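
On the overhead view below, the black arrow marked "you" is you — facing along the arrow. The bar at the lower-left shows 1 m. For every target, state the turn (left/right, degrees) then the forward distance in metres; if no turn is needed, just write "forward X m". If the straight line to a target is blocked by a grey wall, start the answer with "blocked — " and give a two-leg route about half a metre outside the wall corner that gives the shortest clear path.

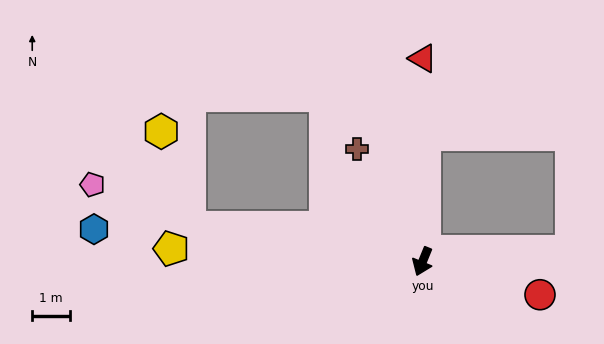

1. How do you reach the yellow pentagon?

turn right 71°, forward 6.7 m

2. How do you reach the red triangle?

turn right 158°, forward 5.4 m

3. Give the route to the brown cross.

turn right 127°, forward 3.5 m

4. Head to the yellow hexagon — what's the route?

blocked — turn right 76°, forward 6.3 m, then turn right 65°, forward 2.7 m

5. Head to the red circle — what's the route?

turn left 96°, forward 3.3 m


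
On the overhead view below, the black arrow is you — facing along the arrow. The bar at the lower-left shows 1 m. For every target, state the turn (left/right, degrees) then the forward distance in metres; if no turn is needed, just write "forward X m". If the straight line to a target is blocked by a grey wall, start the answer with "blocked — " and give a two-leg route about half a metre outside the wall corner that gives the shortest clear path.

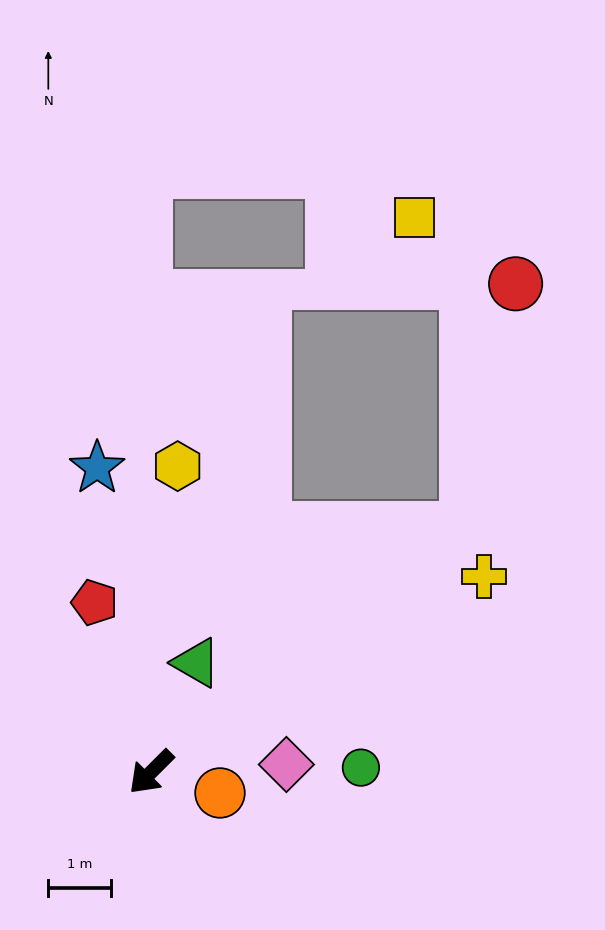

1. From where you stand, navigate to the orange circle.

turn left 118°, forward 1.1 m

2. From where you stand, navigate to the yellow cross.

turn left 166°, forward 6.1 m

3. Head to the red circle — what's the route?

blocked — turn left 173°, forward 6.3 m, then turn left 41°, forward 4.0 m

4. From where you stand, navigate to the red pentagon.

turn right 116°, forward 2.8 m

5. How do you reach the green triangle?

turn right 157°, forward 1.9 m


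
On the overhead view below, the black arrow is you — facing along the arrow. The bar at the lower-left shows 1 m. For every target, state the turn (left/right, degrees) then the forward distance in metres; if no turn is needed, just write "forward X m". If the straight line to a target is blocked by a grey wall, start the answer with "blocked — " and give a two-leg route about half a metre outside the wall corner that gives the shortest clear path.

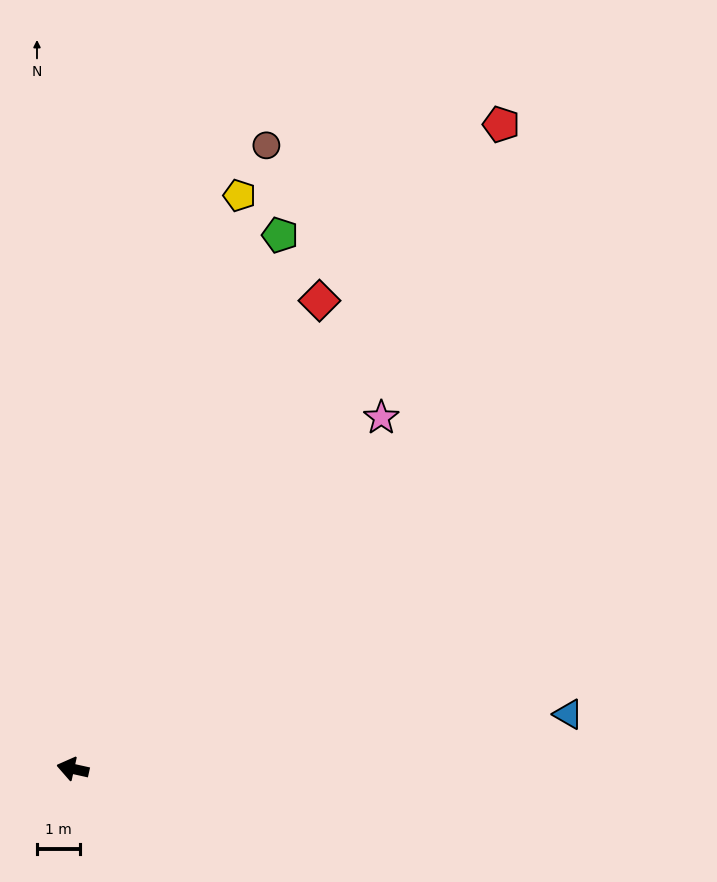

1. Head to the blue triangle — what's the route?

turn right 161°, forward 11.6 m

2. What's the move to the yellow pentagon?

turn right 94°, forward 13.9 m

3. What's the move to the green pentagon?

turn right 99°, forward 13.3 m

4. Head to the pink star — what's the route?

turn right 119°, forward 10.8 m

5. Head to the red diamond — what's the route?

turn right 105°, forward 12.3 m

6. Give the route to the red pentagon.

turn right 111°, forward 18.0 m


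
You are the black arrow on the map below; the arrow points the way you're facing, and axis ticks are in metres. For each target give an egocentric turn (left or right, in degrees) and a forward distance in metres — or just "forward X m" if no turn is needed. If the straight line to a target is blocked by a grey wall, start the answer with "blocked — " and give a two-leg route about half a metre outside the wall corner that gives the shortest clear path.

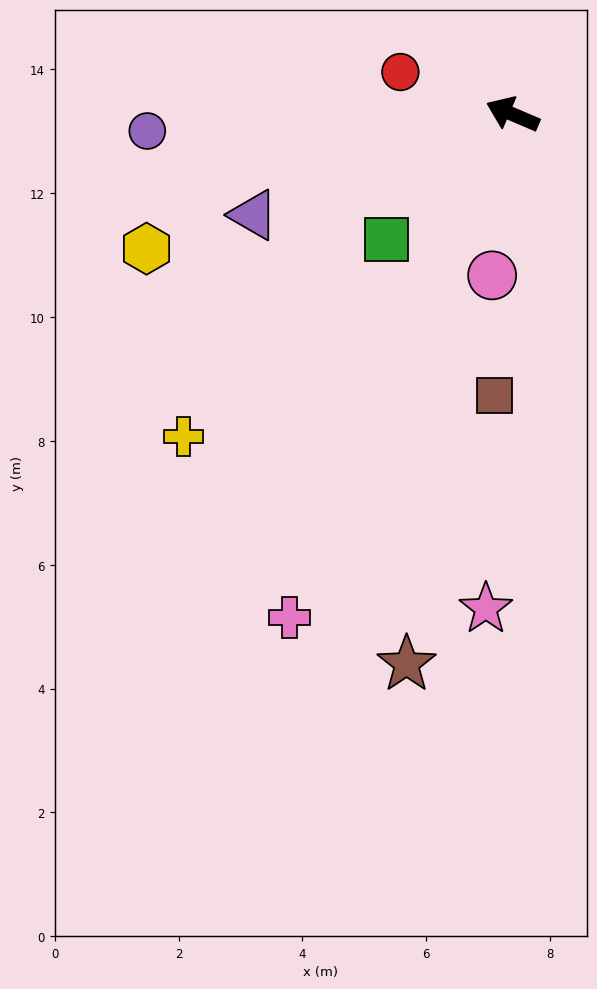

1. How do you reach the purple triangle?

turn left 44°, forward 4.5 m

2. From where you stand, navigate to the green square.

turn left 68°, forward 2.9 m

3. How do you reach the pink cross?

turn left 89°, forward 8.9 m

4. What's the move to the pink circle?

turn left 106°, forward 2.6 m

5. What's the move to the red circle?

turn left 2°, forward 1.9 m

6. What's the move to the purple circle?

turn left 26°, forward 5.9 m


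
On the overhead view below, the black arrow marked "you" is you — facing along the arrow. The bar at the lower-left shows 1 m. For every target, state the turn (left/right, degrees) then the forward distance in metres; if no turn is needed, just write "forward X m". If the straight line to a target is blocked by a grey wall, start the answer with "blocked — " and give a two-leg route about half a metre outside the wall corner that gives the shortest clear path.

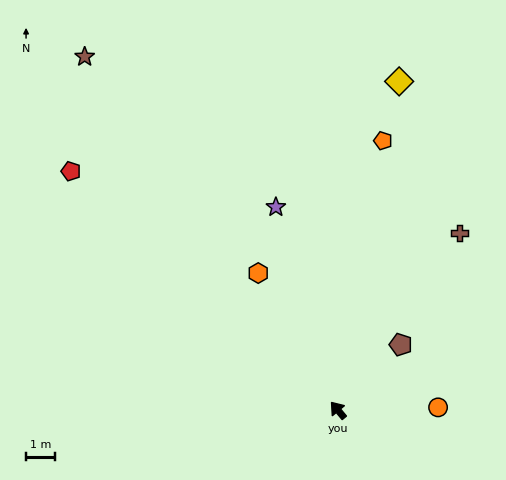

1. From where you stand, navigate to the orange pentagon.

turn right 49°, forward 9.5 m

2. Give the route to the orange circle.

turn right 128°, forward 3.5 m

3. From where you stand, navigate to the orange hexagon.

turn right 10°, forward 5.5 m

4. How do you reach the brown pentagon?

turn right 84°, forward 3.2 m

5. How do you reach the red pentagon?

turn left 8°, forward 12.5 m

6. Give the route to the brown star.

turn right 4°, forward 15.2 m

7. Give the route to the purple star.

turn right 23°, forward 7.4 m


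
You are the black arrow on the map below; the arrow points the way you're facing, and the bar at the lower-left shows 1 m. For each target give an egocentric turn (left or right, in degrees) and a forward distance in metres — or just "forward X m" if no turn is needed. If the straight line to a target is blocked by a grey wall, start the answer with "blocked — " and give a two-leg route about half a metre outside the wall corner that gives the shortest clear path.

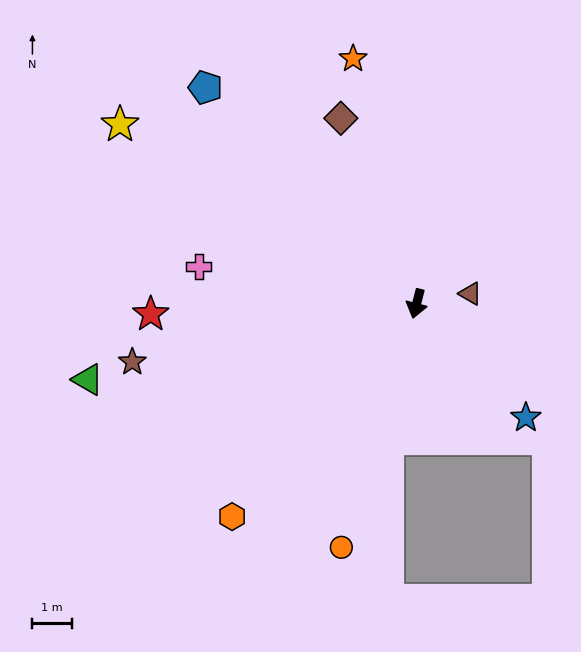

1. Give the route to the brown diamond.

turn right 143°, forward 5.1 m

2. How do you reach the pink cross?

turn right 85°, forward 5.7 m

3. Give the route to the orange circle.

turn right 3°, forward 6.5 m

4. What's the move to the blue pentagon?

turn right 121°, forward 7.7 m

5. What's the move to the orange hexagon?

turn right 27°, forward 7.2 m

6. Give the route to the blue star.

turn left 58°, forward 4.0 m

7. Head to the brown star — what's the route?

turn right 64°, forward 7.4 m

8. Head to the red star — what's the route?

turn right 73°, forward 6.8 m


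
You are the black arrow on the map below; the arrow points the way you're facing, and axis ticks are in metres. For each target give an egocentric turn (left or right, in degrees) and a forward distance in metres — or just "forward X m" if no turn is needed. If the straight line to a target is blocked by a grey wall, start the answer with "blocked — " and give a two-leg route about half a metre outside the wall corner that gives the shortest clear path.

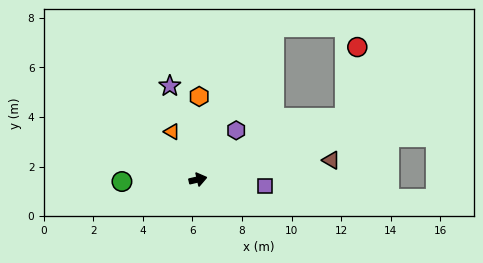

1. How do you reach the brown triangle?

turn right 5°, forward 5.4 m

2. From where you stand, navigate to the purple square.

turn right 18°, forward 2.7 m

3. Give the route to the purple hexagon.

turn left 39°, forward 2.5 m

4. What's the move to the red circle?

blocked — turn left 10°, forward 6.4 m, then turn left 57°, forward 2.9 m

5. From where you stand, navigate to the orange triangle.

turn left 106°, forward 2.2 m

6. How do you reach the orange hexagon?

turn left 76°, forward 3.3 m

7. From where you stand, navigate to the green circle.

turn left 169°, forward 3.1 m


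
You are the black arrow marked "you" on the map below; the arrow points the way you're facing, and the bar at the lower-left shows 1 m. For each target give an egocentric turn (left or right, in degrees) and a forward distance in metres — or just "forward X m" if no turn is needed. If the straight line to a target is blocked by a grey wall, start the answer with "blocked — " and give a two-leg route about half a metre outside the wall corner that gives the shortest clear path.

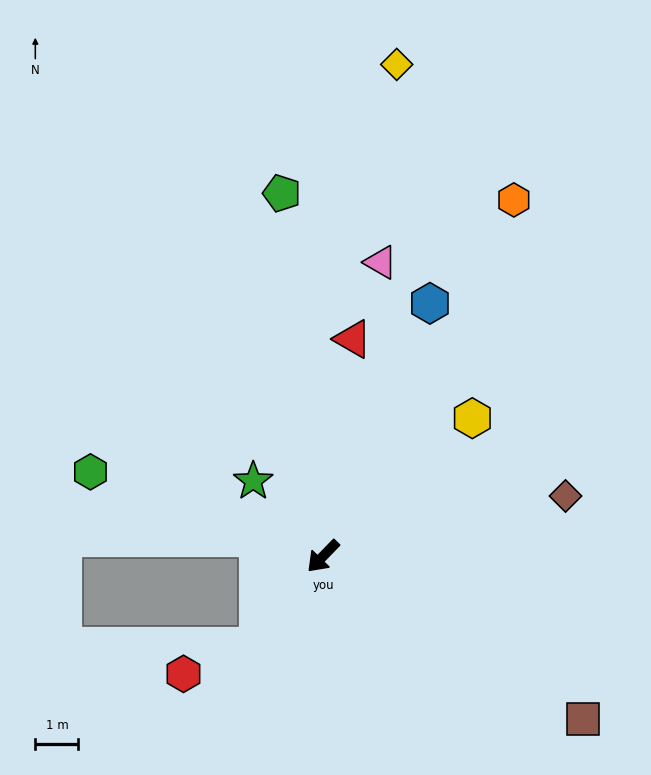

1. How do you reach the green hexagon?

turn right 66°, forward 5.7 m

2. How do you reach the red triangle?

turn right 144°, forward 5.1 m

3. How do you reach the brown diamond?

turn left 148°, forward 5.8 m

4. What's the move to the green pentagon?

turn right 129°, forward 8.5 m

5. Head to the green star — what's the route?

turn right 93°, forward 2.4 m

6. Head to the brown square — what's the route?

turn left 102°, forward 7.1 m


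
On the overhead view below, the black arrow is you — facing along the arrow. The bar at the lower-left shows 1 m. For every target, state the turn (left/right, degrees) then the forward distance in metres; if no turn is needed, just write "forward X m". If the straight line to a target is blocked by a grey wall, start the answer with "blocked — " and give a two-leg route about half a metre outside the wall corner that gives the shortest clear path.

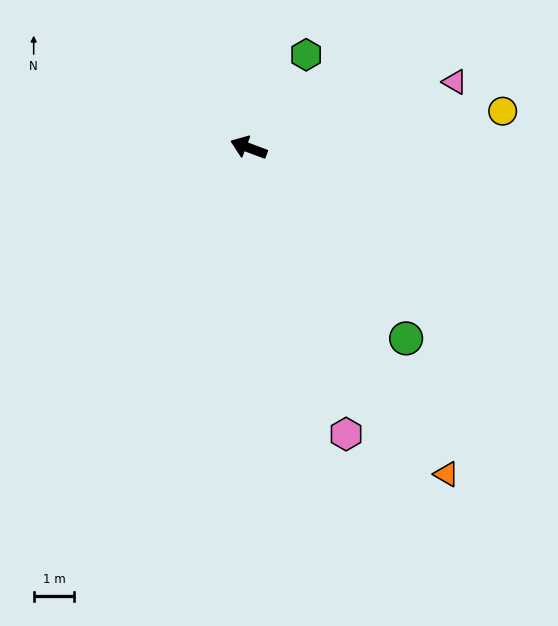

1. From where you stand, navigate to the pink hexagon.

turn left 129°, forward 7.5 m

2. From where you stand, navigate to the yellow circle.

turn right 151°, forward 6.3 m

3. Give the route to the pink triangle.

turn right 142°, forward 5.3 m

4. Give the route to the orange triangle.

turn left 142°, forward 9.4 m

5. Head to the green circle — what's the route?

turn left 150°, forward 6.1 m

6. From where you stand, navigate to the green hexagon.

turn right 101°, forward 2.7 m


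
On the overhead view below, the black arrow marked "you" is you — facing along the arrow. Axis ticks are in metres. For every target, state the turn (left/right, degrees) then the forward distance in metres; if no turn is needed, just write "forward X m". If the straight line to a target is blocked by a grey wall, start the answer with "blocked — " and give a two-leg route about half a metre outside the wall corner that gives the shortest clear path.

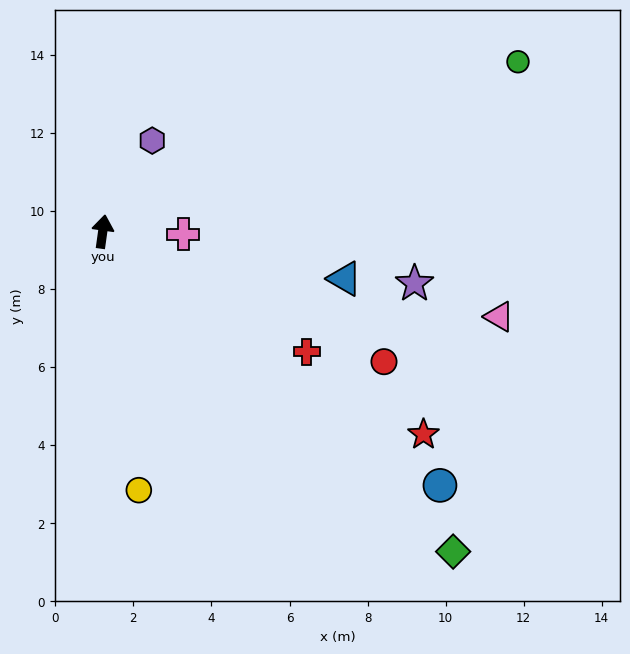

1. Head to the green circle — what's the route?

turn right 60°, forward 11.5 m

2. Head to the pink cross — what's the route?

turn right 84°, forward 2.1 m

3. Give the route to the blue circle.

turn right 119°, forward 10.8 m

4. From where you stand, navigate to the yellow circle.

turn right 164°, forward 6.7 m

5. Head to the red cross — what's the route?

turn right 113°, forward 6.1 m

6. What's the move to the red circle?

turn right 107°, forward 7.9 m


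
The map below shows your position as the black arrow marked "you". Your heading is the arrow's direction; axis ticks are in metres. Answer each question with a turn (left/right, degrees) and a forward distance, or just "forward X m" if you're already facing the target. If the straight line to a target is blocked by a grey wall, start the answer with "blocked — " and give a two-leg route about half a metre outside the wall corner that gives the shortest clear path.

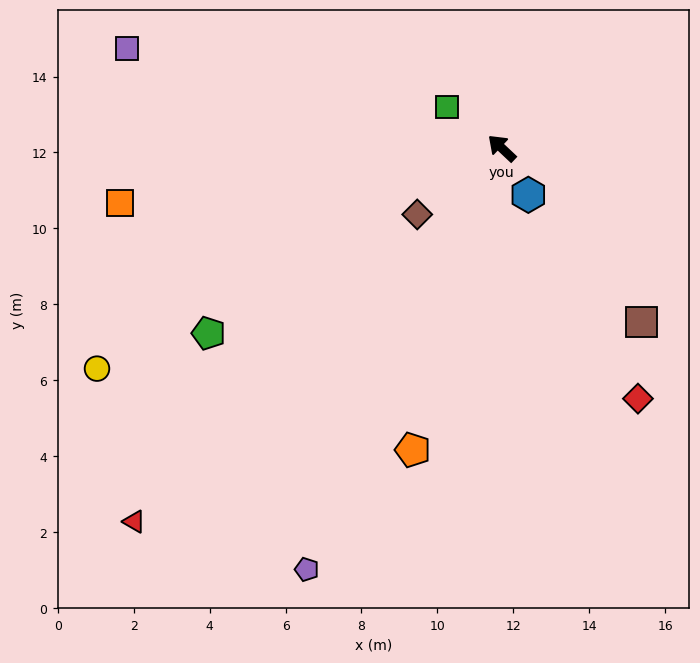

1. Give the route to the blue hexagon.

turn left 163°, forward 1.4 m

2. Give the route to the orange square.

turn left 51°, forward 10.2 m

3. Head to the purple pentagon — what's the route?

turn left 108°, forward 12.2 m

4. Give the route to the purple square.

turn left 28°, forward 10.2 m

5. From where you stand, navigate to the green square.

turn left 7°, forward 1.8 m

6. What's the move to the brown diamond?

turn left 81°, forward 2.8 m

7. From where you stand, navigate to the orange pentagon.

turn left 117°, forward 8.3 m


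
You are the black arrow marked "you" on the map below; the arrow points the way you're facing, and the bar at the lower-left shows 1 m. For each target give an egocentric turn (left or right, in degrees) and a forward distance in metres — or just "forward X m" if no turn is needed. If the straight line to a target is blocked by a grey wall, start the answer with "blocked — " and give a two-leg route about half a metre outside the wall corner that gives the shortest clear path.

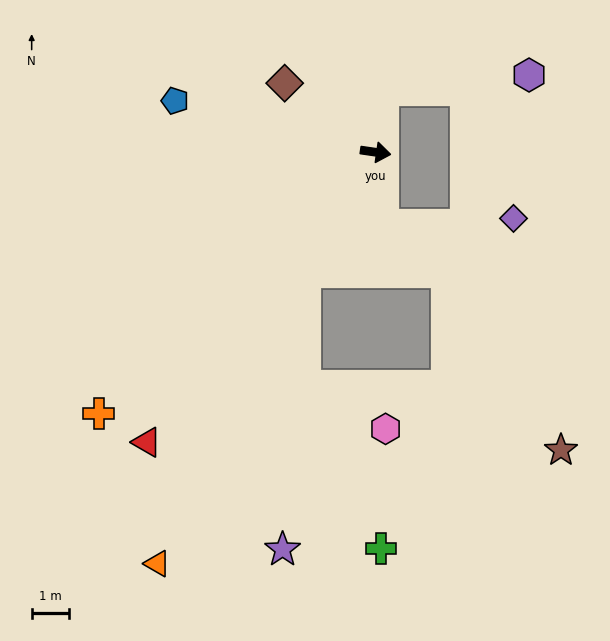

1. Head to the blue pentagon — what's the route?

turn left 174°, forward 5.6 m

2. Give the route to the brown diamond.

turn left 151°, forward 3.1 m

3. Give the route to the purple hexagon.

blocked — turn left 91°, forward 1.7 m, then turn right 77°, forward 3.9 m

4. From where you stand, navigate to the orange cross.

turn right 128°, forward 10.2 m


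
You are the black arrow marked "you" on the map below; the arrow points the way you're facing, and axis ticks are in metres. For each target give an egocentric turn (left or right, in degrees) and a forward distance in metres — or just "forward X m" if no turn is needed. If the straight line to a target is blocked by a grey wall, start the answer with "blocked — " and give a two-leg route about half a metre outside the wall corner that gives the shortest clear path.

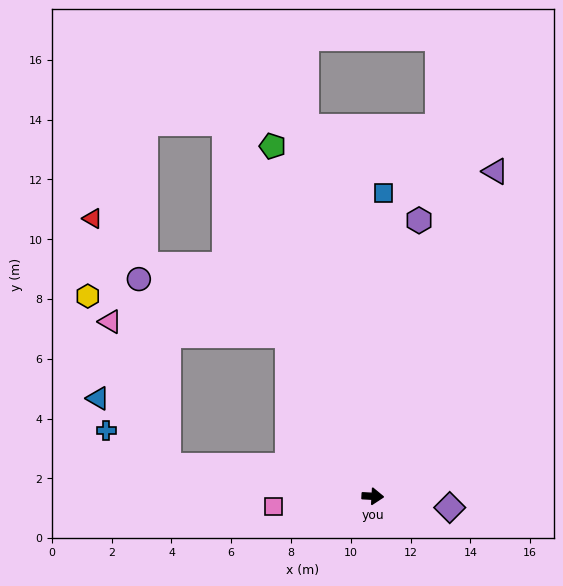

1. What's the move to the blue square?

turn left 91°, forward 10.2 m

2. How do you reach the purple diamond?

turn right 5°, forward 2.6 m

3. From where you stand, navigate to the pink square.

turn right 171°, forward 3.3 m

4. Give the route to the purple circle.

blocked — turn left 121°, forward 6.1 m, then turn left 41°, forward 5.3 m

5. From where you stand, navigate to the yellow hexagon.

blocked — turn left 121°, forward 6.1 m, then turn left 51°, forward 6.8 m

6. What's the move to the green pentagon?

turn left 109°, forward 12.2 m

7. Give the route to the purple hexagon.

turn left 84°, forward 9.4 m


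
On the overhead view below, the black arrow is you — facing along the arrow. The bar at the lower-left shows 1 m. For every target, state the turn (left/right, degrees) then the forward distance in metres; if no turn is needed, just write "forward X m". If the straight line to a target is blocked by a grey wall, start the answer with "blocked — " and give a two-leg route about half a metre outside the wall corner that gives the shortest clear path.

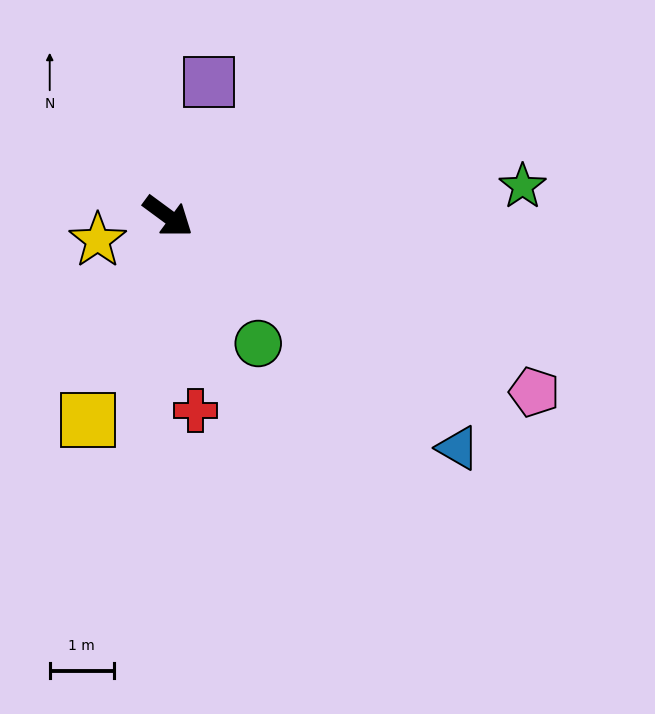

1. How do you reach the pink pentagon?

turn left 11°, forward 6.3 m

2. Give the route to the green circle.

turn right 18°, forward 2.4 m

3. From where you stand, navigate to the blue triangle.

turn right 2°, forward 5.8 m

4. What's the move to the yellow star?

turn right 125°, forward 1.2 m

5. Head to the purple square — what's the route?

turn left 109°, forward 2.2 m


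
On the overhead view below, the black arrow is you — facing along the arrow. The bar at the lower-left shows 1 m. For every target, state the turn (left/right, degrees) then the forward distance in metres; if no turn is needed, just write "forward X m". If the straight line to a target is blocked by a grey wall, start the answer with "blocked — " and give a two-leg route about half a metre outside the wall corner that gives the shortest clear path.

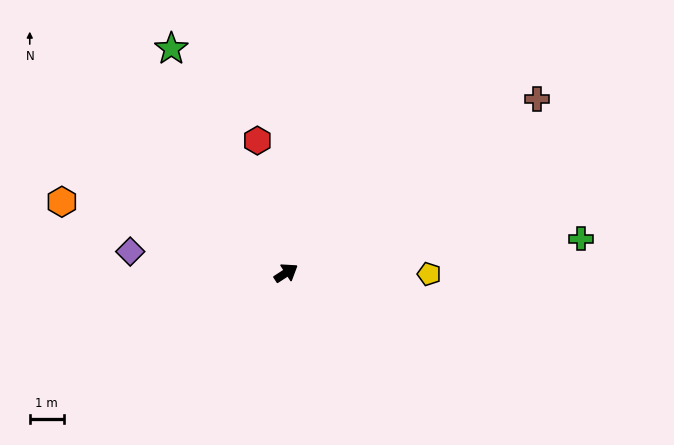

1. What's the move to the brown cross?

forward 9.0 m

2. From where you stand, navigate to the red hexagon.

turn left 69°, forward 4.0 m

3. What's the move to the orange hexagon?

turn left 129°, forward 6.9 m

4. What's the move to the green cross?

turn right 26°, forward 8.8 m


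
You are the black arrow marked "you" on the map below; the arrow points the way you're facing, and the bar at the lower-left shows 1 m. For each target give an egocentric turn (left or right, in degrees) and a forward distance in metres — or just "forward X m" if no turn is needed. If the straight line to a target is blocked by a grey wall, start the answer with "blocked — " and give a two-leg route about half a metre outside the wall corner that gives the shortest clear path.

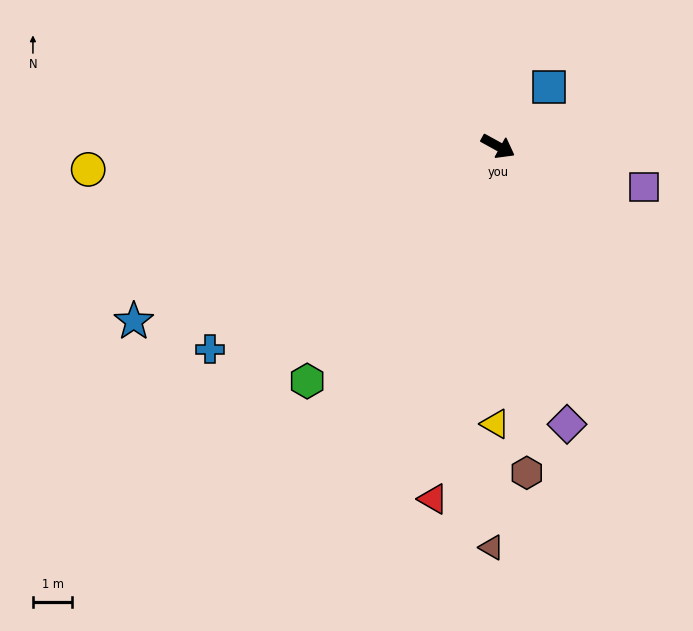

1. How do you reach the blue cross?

turn right 116°, forward 8.9 m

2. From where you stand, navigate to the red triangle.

turn right 72°, forward 9.1 m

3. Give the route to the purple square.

turn left 13°, forward 3.8 m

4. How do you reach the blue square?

turn left 78°, forward 2.0 m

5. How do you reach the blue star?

turn right 125°, forward 10.2 m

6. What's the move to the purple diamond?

turn right 47°, forward 7.3 m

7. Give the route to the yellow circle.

turn right 148°, forward 10.4 m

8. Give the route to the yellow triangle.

turn right 62°, forward 7.0 m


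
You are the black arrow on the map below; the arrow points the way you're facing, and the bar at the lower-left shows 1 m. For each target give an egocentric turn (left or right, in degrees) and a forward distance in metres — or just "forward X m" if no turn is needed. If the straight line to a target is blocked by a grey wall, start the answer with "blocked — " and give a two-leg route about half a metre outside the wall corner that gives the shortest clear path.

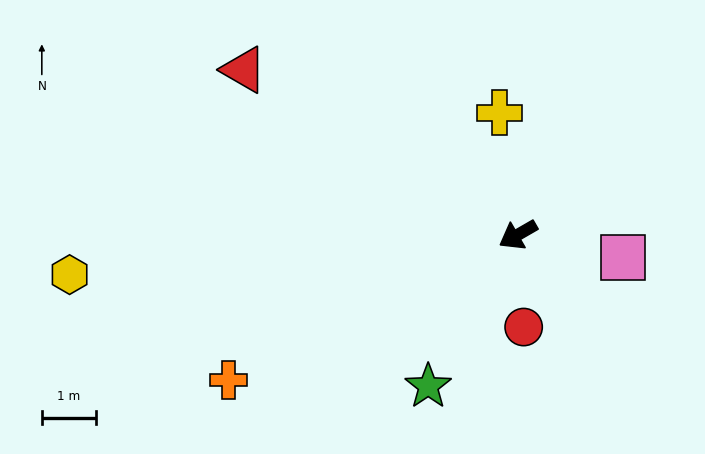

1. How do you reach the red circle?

turn left 64°, forward 1.7 m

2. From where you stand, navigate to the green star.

turn left 29°, forward 3.3 m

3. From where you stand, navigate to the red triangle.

turn right 61°, forward 6.0 m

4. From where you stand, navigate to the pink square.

turn left 138°, forward 2.0 m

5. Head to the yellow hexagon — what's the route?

turn right 25°, forward 8.4 m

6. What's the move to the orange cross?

turn right 3°, forward 6.0 m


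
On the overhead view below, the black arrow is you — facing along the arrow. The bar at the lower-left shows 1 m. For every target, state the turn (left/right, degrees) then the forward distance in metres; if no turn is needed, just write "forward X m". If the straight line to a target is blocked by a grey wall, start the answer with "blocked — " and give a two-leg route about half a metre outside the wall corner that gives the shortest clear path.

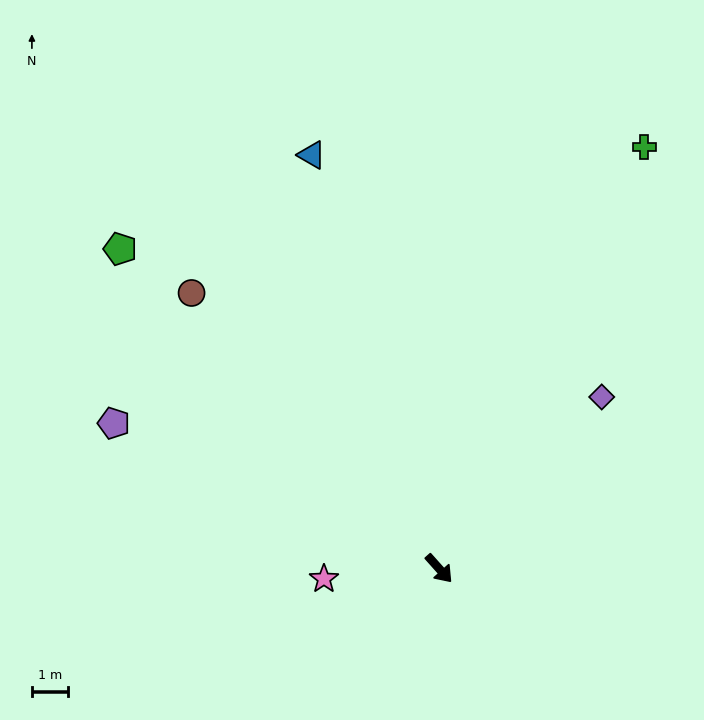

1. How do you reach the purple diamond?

turn left 95°, forward 6.5 m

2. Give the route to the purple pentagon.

turn right 156°, forward 9.8 m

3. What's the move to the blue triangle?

turn left 155°, forward 11.9 m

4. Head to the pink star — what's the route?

turn right 127°, forward 3.2 m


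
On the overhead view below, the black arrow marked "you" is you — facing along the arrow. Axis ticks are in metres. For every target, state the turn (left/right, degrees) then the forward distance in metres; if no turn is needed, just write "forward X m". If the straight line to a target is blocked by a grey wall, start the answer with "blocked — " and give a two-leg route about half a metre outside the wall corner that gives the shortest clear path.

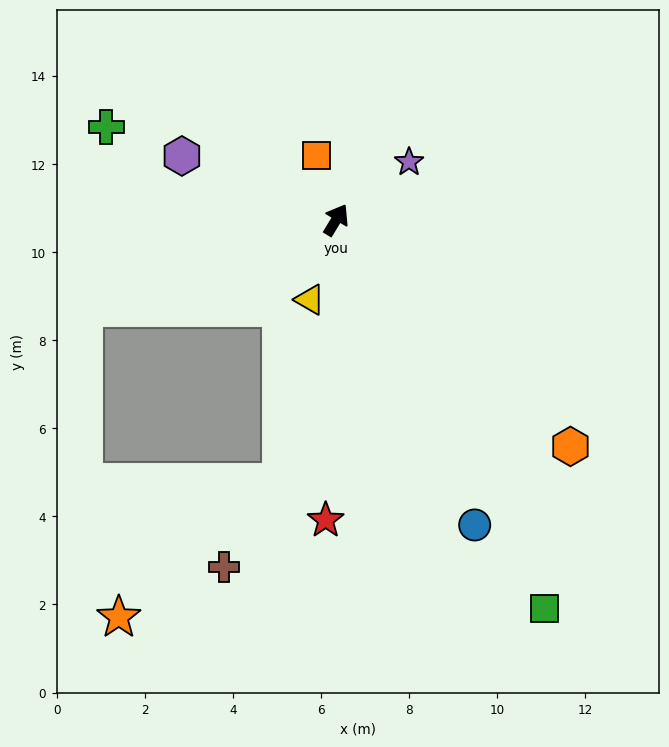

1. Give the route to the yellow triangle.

turn right 167°, forward 1.9 m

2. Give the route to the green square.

turn right 121°, forward 10.0 m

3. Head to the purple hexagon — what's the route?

turn left 99°, forward 3.8 m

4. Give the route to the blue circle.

turn right 124°, forward 7.6 m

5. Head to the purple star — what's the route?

turn right 20°, forward 2.1 m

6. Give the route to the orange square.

turn left 48°, forward 1.5 m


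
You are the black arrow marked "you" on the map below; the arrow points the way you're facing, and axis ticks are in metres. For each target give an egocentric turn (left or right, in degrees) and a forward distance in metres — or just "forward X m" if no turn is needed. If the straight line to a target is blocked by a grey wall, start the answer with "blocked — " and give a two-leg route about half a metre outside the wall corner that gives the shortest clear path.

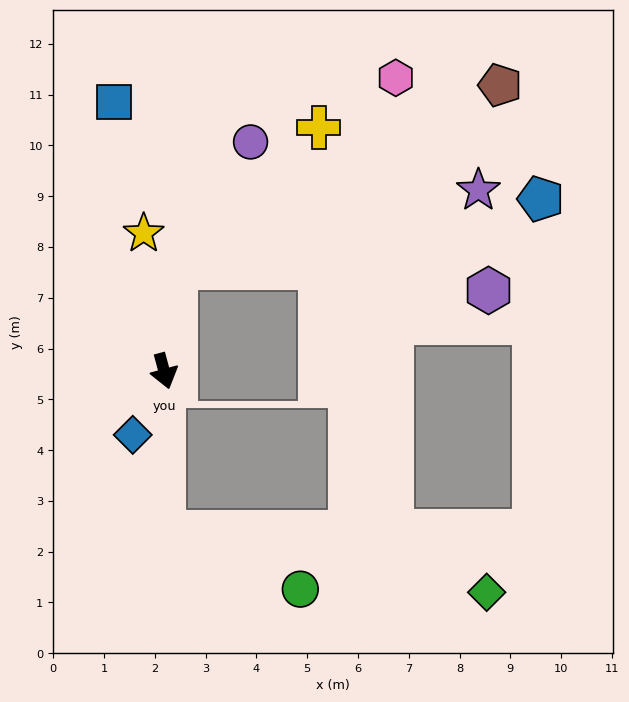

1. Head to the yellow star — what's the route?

turn left 173°, forward 2.7 m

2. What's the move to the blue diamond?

turn right 41°, forward 1.4 m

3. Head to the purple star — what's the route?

blocked — turn left 158°, forward 2.0 m, then turn right 69°, forward 6.1 m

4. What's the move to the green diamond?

blocked — turn right 15°, forward 3.2 m, then turn left 79°, forward 6.5 m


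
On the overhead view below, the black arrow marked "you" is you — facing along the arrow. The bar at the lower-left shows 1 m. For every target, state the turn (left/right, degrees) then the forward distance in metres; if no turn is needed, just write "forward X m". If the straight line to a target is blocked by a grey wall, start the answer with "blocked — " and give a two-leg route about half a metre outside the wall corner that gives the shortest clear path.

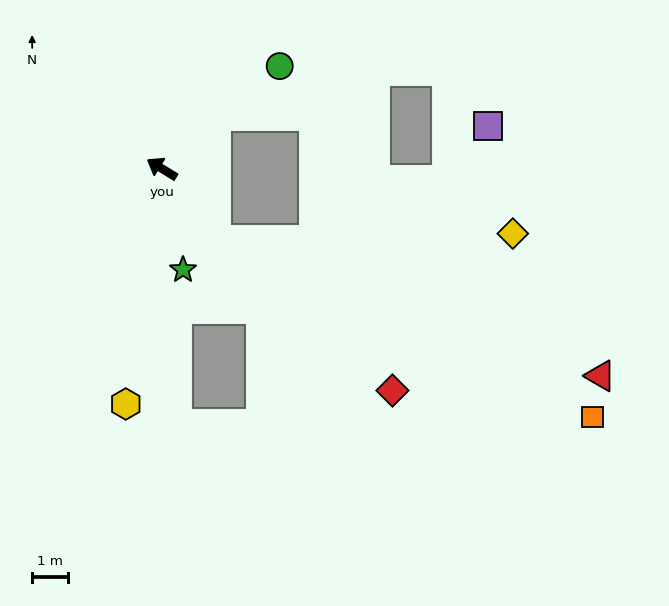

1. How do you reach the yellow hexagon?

turn left 113°, forward 6.7 m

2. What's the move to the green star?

turn left 133°, forward 2.9 m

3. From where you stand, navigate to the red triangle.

blocked — turn left 159°, forward 2.5 m, then turn left 33°, forward 11.4 m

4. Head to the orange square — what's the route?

blocked — turn left 159°, forward 2.5 m, then turn left 27°, forward 11.6 m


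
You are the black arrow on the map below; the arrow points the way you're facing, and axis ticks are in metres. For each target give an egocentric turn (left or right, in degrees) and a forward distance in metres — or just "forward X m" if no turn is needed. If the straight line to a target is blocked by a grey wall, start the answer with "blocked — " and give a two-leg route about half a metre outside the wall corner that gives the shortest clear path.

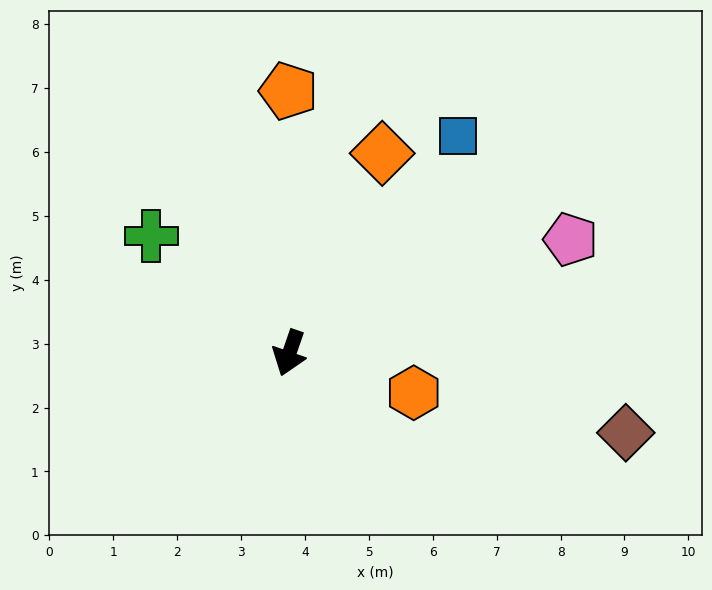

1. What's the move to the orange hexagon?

turn left 91°, forward 2.0 m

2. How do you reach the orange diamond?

turn left 174°, forward 3.4 m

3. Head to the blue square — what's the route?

turn left 161°, forward 4.3 m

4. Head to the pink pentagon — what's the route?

turn left 131°, forward 4.7 m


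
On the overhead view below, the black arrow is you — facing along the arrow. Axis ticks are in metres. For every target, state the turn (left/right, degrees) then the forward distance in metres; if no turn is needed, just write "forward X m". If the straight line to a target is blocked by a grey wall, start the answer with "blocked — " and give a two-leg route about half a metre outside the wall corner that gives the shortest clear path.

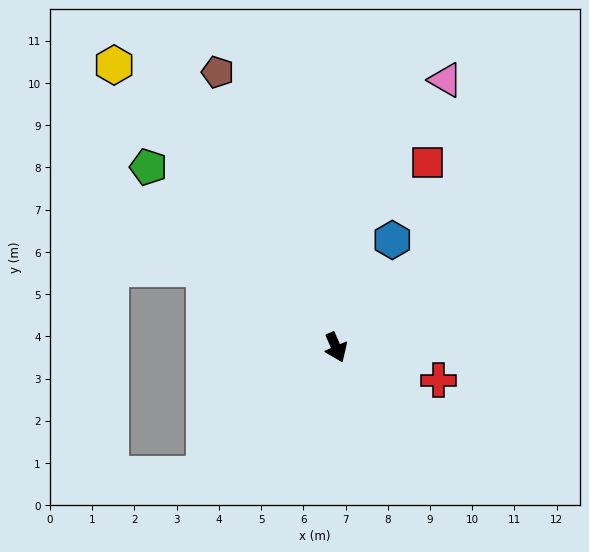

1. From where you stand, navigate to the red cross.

turn left 49°, forward 2.5 m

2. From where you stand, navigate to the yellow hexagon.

turn right 165°, forward 8.5 m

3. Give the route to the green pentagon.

turn right 157°, forward 6.2 m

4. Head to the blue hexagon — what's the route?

turn left 129°, forward 2.9 m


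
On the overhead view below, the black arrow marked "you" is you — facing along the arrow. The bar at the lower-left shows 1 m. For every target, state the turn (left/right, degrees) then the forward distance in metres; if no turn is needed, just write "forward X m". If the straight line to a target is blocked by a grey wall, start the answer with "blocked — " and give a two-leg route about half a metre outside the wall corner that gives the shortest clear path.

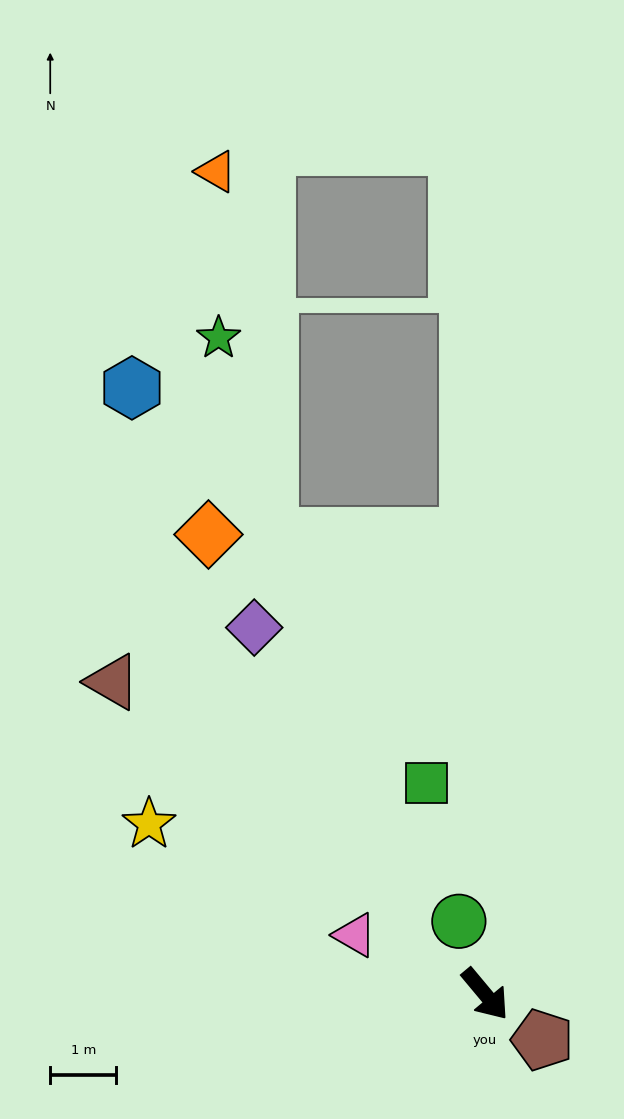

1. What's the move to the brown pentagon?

turn left 12°, forward 1.1 m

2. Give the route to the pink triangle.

turn right 154°, forward 2.2 m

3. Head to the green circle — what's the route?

turn left 160°, forward 1.2 m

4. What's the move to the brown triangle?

turn right 170°, forward 7.3 m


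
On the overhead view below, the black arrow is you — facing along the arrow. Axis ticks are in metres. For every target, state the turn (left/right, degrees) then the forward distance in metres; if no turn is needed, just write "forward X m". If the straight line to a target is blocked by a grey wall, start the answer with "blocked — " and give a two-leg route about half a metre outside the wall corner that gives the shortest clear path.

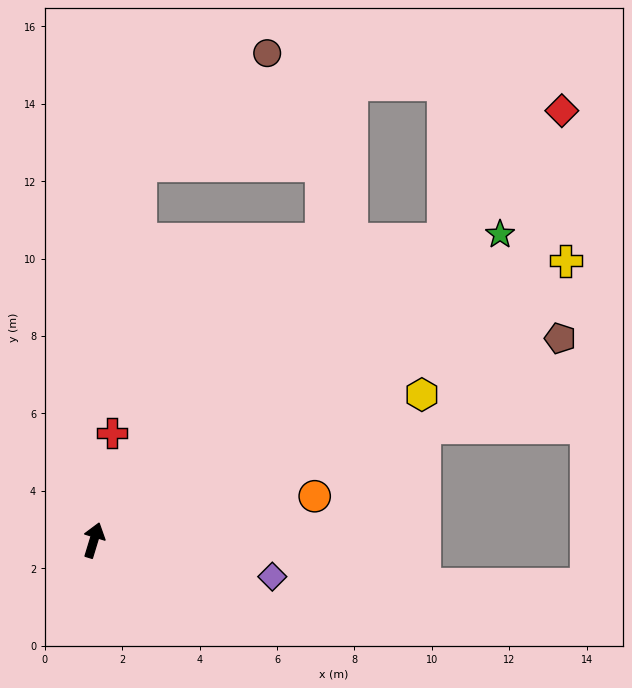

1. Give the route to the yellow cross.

turn right 42°, forward 14.2 m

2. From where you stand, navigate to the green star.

turn right 36°, forward 13.1 m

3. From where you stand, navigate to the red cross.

turn left 7°, forward 2.8 m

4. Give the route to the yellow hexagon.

turn right 49°, forward 9.3 m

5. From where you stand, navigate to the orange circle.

turn right 62°, forward 5.8 m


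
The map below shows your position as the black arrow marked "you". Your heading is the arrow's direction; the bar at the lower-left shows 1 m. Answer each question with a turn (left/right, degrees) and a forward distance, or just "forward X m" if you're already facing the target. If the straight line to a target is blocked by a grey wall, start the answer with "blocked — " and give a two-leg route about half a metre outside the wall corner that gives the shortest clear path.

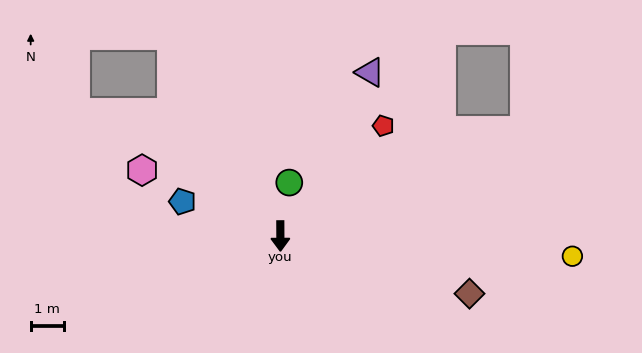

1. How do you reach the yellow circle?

turn left 86°, forward 8.8 m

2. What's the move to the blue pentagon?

turn right 110°, forward 3.1 m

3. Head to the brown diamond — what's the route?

turn left 73°, forward 6.0 m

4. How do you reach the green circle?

turn left 170°, forward 1.6 m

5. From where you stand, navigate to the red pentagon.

turn left 137°, forward 4.5 m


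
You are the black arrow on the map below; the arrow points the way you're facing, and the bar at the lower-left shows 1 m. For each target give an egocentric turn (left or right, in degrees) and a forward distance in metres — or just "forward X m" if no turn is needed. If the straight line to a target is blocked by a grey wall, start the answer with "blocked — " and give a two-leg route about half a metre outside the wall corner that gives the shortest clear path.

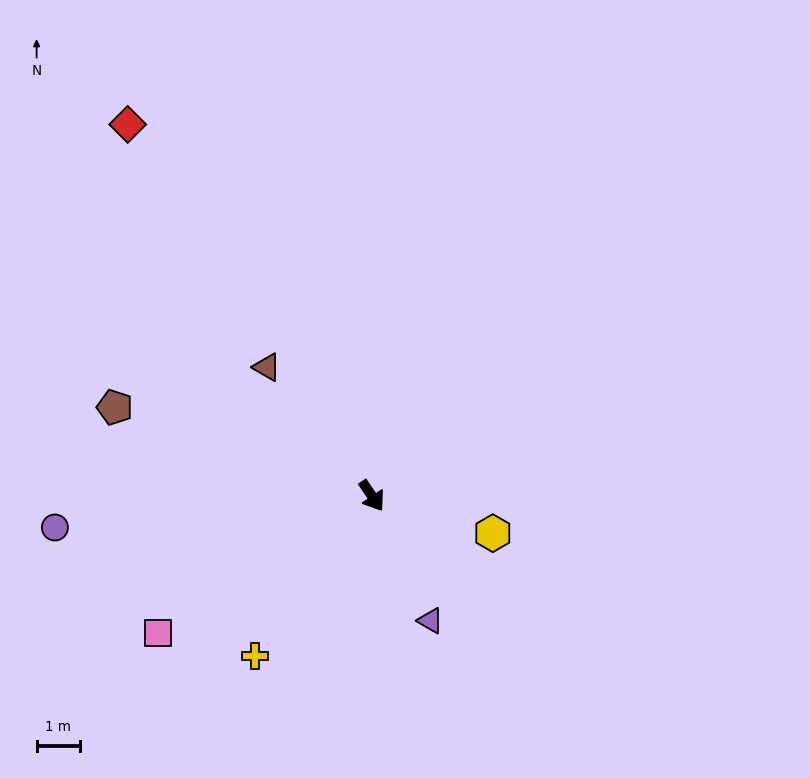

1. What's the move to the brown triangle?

turn right 175°, forward 3.9 m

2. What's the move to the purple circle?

turn right 118°, forward 7.4 m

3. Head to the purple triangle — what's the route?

turn right 9°, forward 3.2 m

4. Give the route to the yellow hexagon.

turn left 39°, forward 2.9 m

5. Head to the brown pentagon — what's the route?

turn right 143°, forward 6.3 m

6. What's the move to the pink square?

turn right 91°, forward 5.9 m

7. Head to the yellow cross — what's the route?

turn right 70°, forward 4.6 m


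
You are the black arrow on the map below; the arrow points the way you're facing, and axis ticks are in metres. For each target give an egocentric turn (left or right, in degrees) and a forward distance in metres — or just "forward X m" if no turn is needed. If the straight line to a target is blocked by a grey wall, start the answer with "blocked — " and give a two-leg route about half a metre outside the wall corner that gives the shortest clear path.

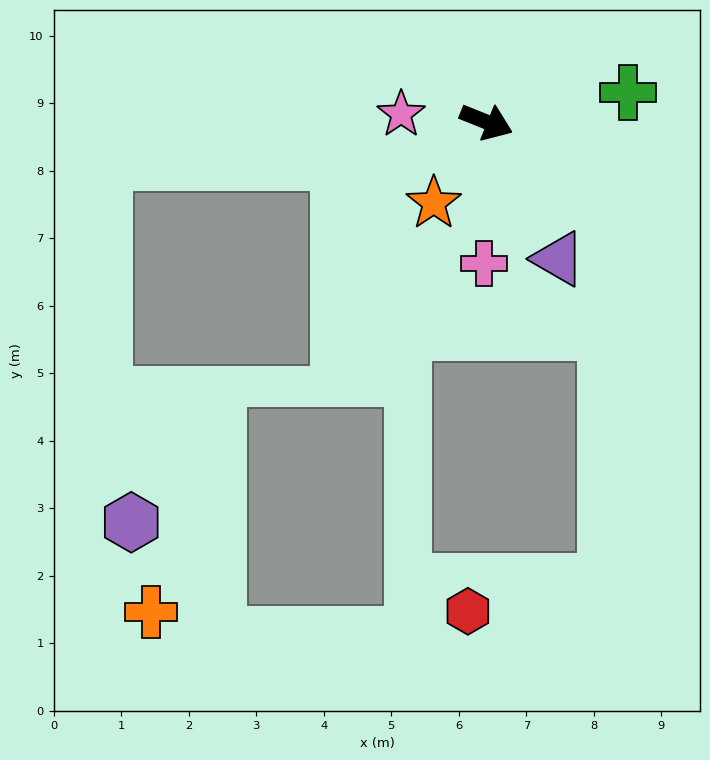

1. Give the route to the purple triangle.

turn right 40°, forward 2.3 m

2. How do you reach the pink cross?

turn right 69°, forward 2.1 m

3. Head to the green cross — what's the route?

turn left 34°, forward 2.1 m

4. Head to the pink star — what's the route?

turn right 163°, forward 1.3 m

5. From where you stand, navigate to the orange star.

turn right 101°, forward 1.4 m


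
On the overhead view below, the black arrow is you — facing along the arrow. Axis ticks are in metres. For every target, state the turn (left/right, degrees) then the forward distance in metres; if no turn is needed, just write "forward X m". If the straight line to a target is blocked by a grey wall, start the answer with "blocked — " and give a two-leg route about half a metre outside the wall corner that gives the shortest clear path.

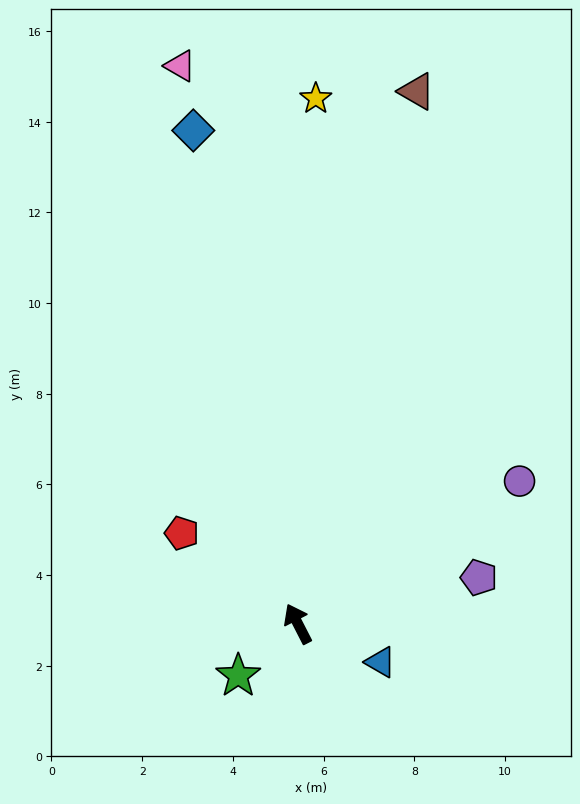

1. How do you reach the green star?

turn left 104°, forward 1.7 m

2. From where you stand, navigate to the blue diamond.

turn right 15°, forward 11.1 m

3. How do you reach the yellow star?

turn right 29°, forward 11.6 m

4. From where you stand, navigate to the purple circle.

turn right 84°, forward 5.8 m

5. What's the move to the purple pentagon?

turn right 103°, forward 4.1 m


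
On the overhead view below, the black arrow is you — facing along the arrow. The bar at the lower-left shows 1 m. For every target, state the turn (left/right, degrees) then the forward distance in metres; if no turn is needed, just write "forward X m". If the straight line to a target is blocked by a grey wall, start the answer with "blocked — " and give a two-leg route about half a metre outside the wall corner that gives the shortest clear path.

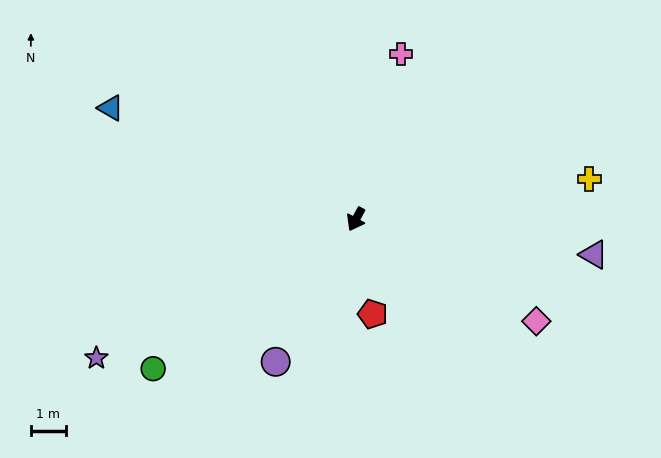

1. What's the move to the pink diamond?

turn left 89°, forward 6.0 m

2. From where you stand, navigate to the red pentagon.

turn left 39°, forward 2.8 m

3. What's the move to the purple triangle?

turn left 110°, forward 6.9 m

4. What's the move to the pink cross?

turn right 167°, forward 4.9 m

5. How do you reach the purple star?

turn right 33°, forward 8.5 m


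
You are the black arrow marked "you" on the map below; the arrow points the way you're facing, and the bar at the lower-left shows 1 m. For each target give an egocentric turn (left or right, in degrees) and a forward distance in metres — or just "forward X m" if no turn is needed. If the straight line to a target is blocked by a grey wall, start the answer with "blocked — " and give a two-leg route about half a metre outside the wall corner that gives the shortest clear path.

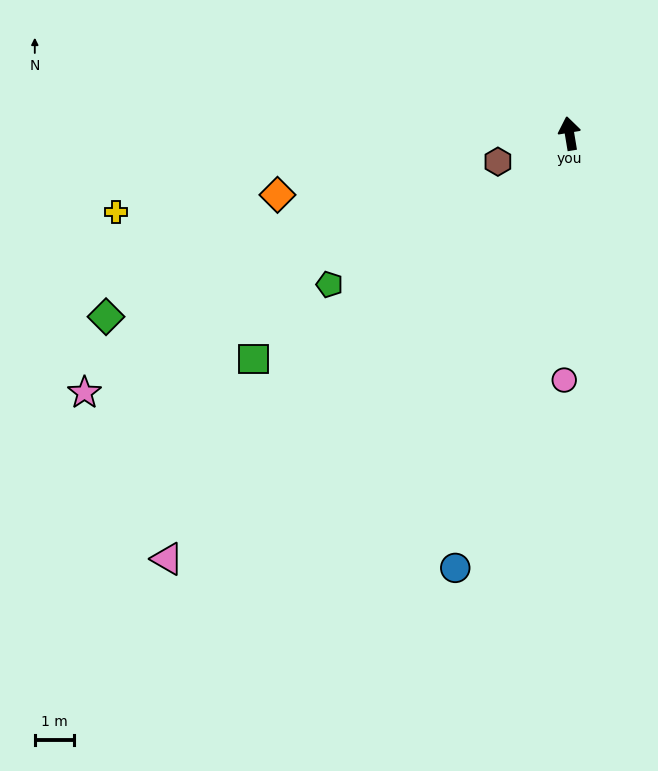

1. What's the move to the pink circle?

turn left 169°, forward 6.2 m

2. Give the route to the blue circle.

turn left 156°, forward 11.4 m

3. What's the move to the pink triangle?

turn left 127°, forward 14.8 m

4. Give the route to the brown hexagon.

turn left 102°, forward 1.9 m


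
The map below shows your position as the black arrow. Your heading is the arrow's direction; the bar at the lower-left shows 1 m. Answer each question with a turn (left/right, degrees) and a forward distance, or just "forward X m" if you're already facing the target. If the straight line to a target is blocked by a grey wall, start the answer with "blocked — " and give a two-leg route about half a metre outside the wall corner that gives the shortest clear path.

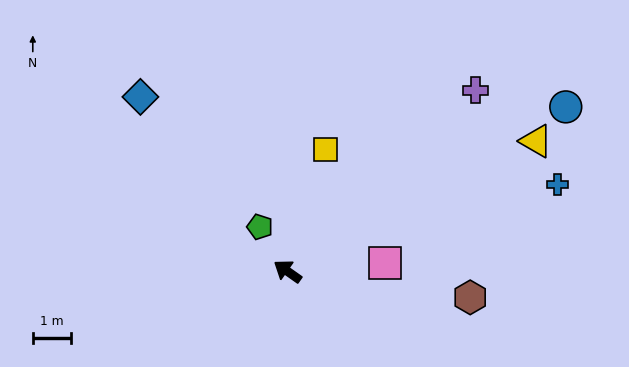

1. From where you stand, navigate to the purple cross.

turn right 101°, forward 6.8 m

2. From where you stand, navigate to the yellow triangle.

turn right 117°, forward 7.3 m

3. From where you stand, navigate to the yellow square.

turn right 72°, forward 3.3 m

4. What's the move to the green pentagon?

turn right 23°, forward 1.4 m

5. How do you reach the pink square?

turn right 140°, forward 2.6 m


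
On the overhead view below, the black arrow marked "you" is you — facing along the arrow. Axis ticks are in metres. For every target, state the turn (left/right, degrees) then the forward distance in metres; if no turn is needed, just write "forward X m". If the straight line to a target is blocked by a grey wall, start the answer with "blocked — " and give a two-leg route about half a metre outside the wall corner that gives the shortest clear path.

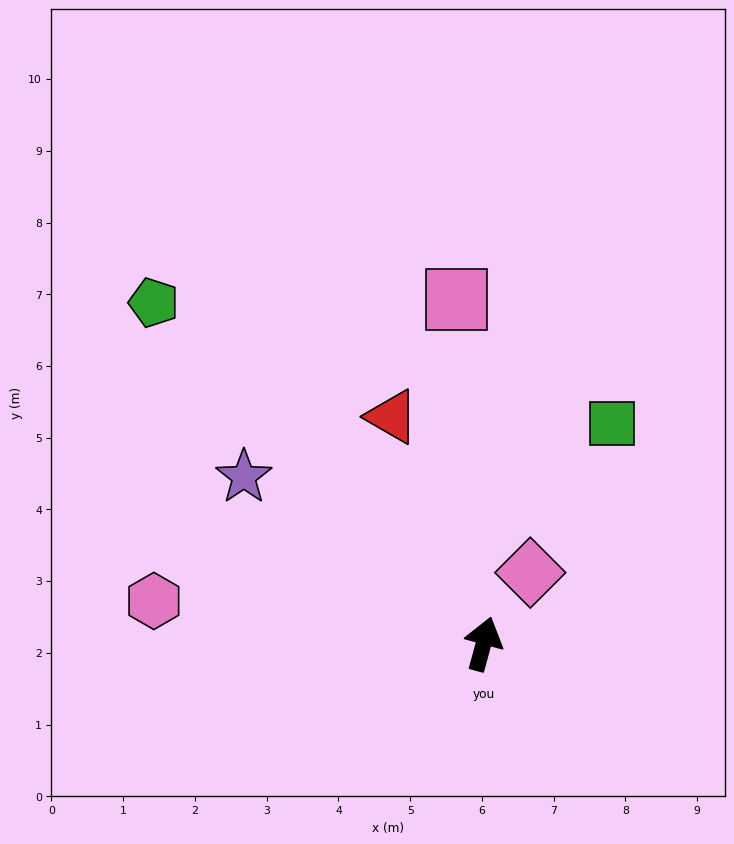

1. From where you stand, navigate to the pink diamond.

turn right 18°, forward 1.2 m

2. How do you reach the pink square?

turn left 20°, forward 4.8 m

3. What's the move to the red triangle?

turn left 37°, forward 3.4 m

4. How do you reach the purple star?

turn left 70°, forward 4.1 m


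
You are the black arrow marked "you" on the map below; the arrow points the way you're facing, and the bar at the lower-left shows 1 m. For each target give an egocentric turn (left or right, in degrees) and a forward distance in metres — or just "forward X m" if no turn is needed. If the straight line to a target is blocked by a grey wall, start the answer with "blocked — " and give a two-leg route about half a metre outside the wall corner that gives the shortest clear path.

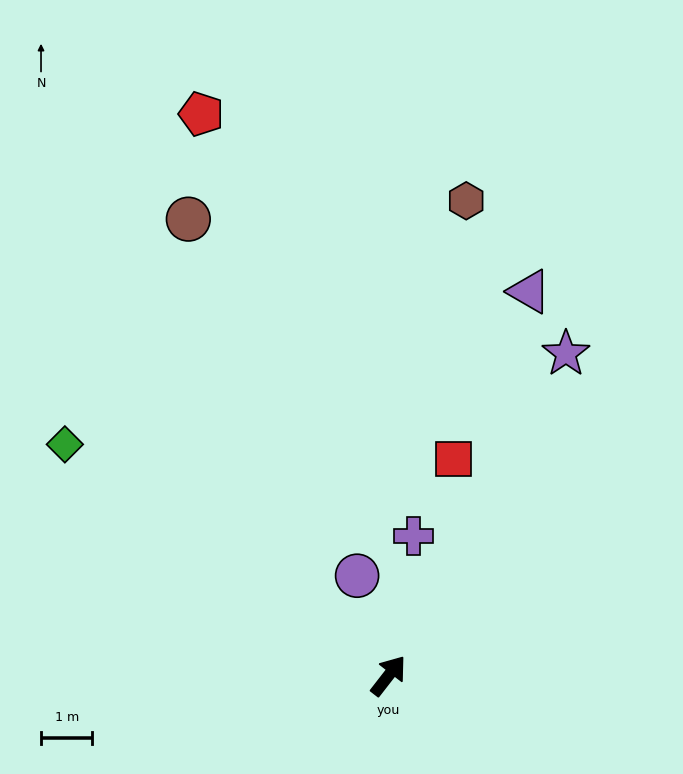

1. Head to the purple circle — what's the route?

turn left 55°, forward 2.0 m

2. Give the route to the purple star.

turn left 9°, forward 7.1 m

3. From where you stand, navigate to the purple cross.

turn left 28°, forward 2.8 m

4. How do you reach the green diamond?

turn left 92°, forward 7.7 m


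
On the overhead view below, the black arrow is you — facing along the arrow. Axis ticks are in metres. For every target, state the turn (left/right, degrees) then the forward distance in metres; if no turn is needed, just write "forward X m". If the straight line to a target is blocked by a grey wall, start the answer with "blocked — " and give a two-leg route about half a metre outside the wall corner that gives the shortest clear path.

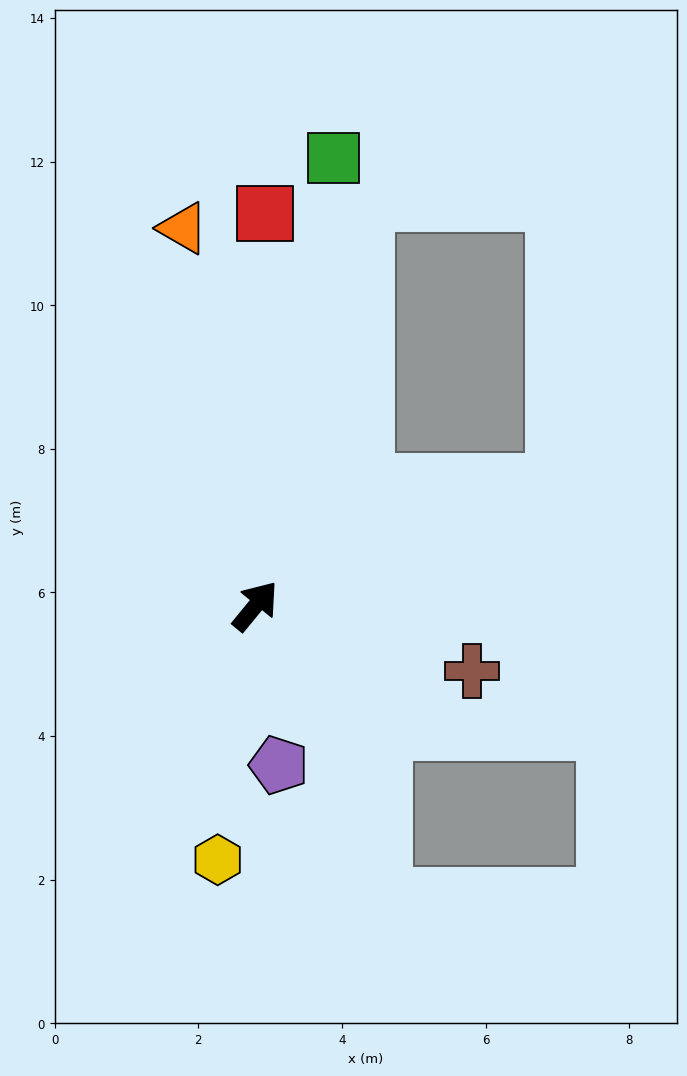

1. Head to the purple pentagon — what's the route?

turn right 132°, forward 2.2 m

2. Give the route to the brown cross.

turn right 67°, forward 3.2 m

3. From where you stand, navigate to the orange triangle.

turn left 50°, forward 5.4 m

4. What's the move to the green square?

turn left 29°, forward 6.3 m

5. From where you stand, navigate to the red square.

turn left 38°, forward 5.5 m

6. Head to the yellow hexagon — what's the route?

turn right 149°, forward 3.6 m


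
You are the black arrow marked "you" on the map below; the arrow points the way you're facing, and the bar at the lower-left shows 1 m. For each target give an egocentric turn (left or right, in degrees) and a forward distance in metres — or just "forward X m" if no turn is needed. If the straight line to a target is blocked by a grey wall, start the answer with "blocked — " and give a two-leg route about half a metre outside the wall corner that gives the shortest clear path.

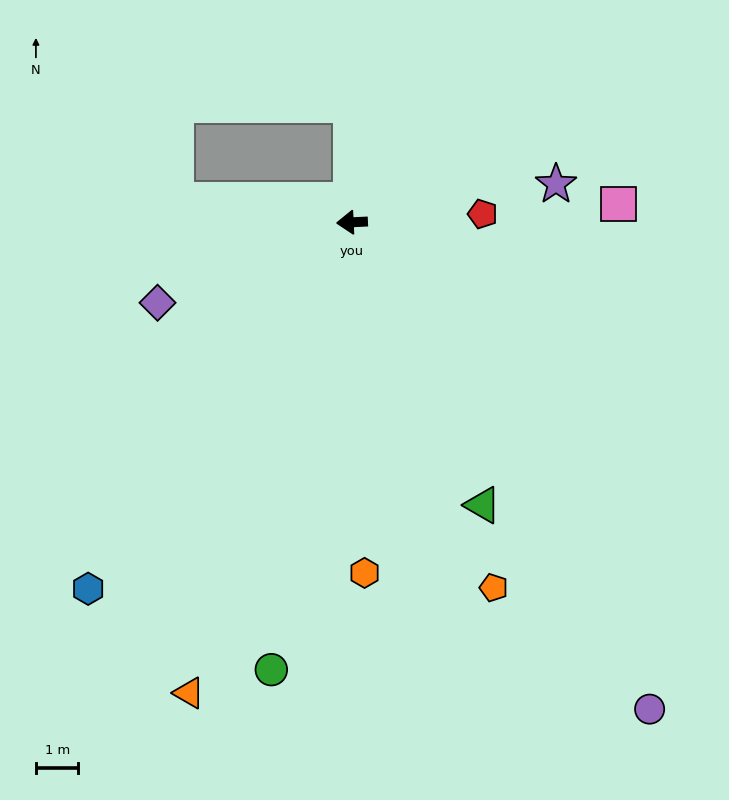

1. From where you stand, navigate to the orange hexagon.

turn left 89°, forward 8.3 m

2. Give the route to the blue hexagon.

turn left 52°, forward 10.6 m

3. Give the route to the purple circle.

turn left 119°, forward 13.4 m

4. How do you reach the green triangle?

turn left 112°, forward 7.3 m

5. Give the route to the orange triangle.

turn left 68°, forward 11.7 m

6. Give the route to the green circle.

turn left 77°, forward 10.7 m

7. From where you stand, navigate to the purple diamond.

turn left 20°, forward 5.0 m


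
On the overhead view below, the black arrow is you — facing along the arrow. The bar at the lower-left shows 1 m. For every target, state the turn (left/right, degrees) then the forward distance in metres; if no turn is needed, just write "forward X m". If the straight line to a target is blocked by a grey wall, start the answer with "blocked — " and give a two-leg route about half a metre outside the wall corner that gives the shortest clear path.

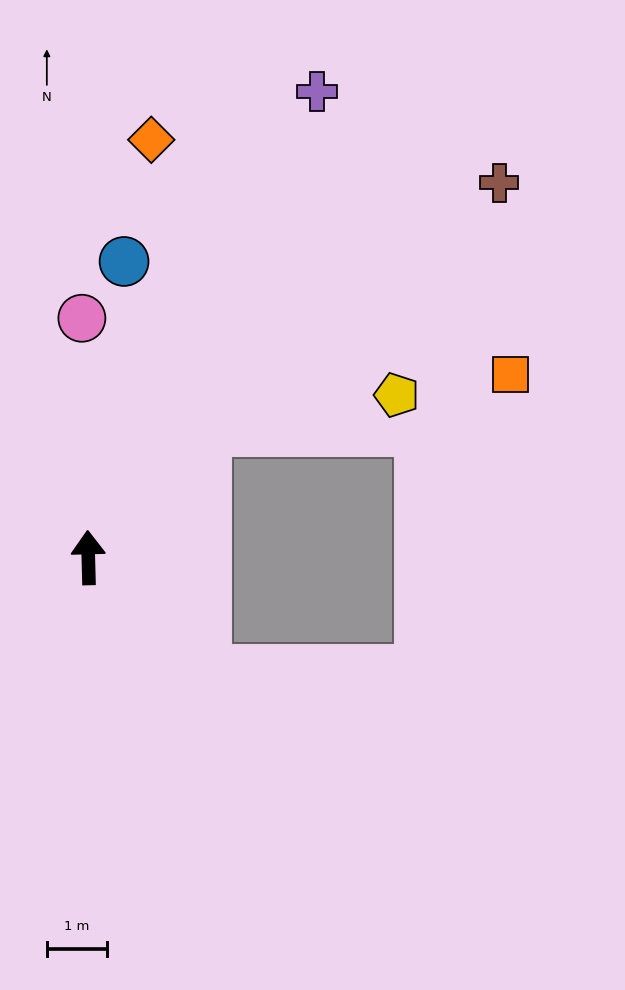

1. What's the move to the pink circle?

forward 4.0 m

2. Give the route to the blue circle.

turn right 8°, forward 4.9 m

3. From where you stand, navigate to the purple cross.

turn right 28°, forward 8.6 m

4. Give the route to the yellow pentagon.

blocked — turn right 44°, forward 2.9 m, then turn right 37°, forward 3.2 m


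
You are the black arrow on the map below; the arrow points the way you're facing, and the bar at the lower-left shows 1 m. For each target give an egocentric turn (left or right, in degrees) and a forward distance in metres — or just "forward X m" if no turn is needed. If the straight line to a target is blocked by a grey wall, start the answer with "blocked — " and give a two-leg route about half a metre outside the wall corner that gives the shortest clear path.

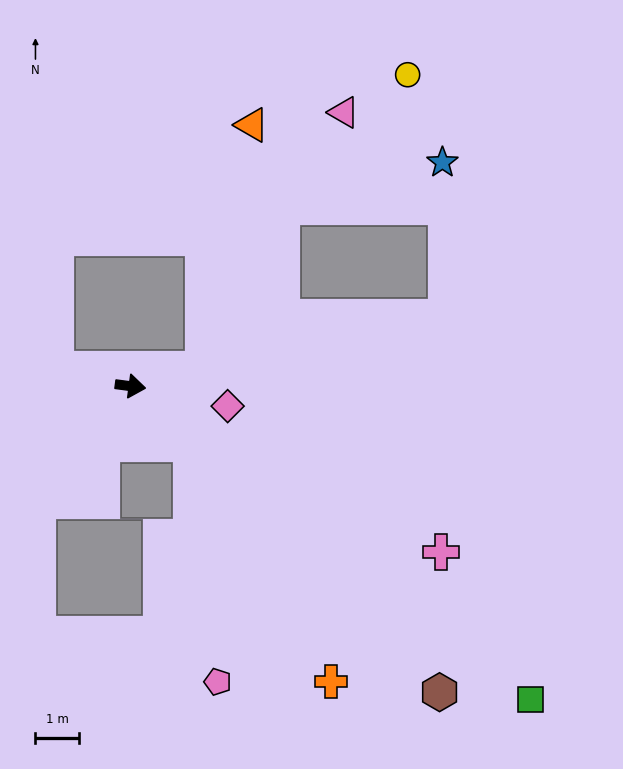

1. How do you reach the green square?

turn right 31°, forward 11.7 m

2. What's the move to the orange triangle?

blocked — turn left 20°, forward 1.7 m, then turn left 66°, forward 5.8 m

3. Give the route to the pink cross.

turn right 21°, forward 8.1 m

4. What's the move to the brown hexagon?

turn right 37°, forward 10.0 m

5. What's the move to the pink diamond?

turn right 4°, forward 2.3 m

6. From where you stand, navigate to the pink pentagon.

blocked — turn right 36°, forward 1.9 m, then turn right 40°, forward 5.5 m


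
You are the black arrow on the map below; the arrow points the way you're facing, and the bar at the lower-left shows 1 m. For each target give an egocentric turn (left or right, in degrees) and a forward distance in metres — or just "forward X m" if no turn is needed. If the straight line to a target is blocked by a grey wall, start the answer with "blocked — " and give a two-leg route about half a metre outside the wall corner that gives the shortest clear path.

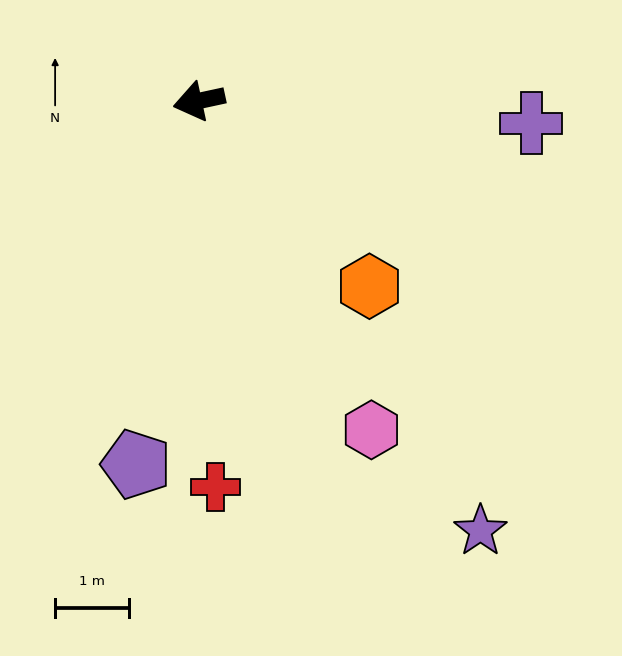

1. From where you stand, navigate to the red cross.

turn left 80°, forward 5.2 m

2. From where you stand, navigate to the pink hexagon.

turn left 105°, forward 5.0 m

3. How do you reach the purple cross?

turn left 164°, forward 4.5 m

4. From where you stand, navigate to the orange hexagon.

turn left 120°, forward 3.4 m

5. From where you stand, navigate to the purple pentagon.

turn left 68°, forward 5.0 m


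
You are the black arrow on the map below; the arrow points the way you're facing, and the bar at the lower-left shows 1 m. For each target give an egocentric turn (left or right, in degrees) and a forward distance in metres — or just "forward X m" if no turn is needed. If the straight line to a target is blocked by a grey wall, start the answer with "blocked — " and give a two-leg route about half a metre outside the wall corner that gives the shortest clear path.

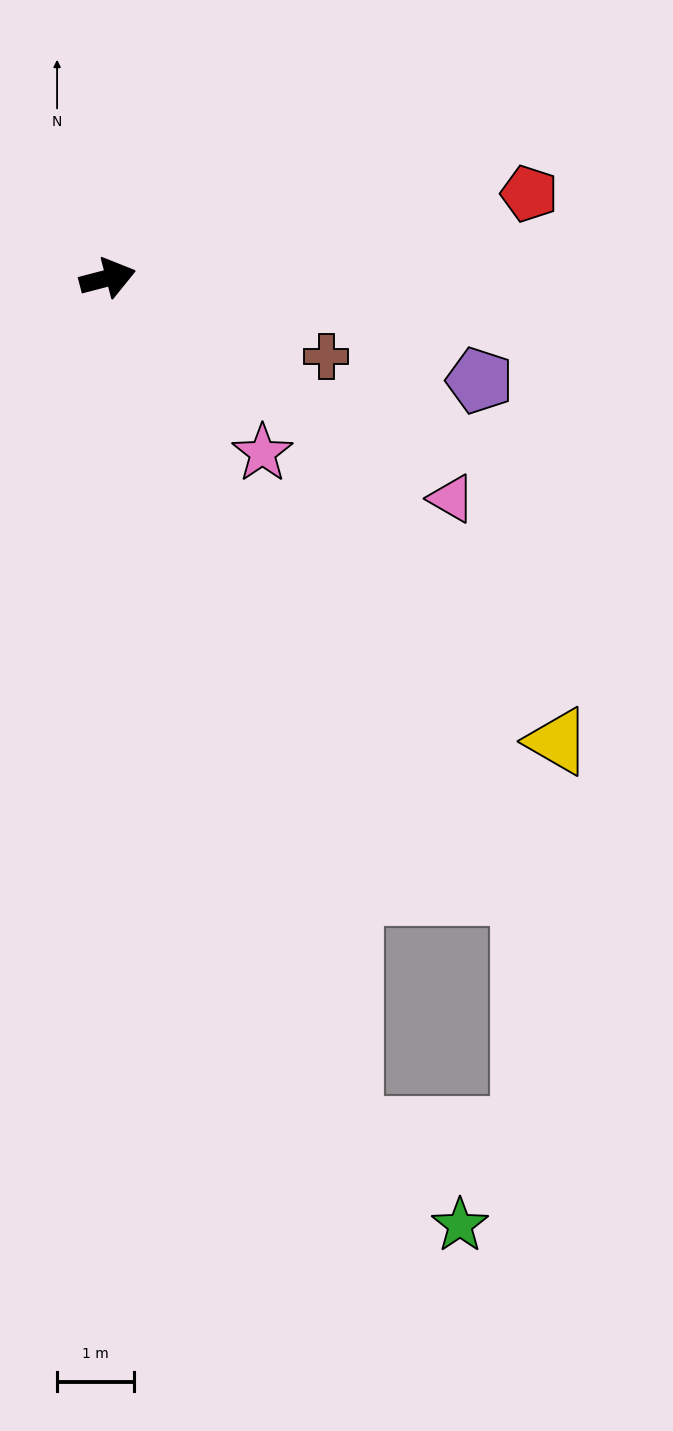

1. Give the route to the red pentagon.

turn right 3°, forward 5.6 m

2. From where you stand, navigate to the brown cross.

turn right 34°, forward 3.0 m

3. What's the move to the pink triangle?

turn right 47°, forward 5.3 m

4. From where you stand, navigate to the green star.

blocked — turn right 89°, forward 11.5 m, then turn left 33°, forward 1.9 m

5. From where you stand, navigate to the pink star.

turn right 63°, forward 3.0 m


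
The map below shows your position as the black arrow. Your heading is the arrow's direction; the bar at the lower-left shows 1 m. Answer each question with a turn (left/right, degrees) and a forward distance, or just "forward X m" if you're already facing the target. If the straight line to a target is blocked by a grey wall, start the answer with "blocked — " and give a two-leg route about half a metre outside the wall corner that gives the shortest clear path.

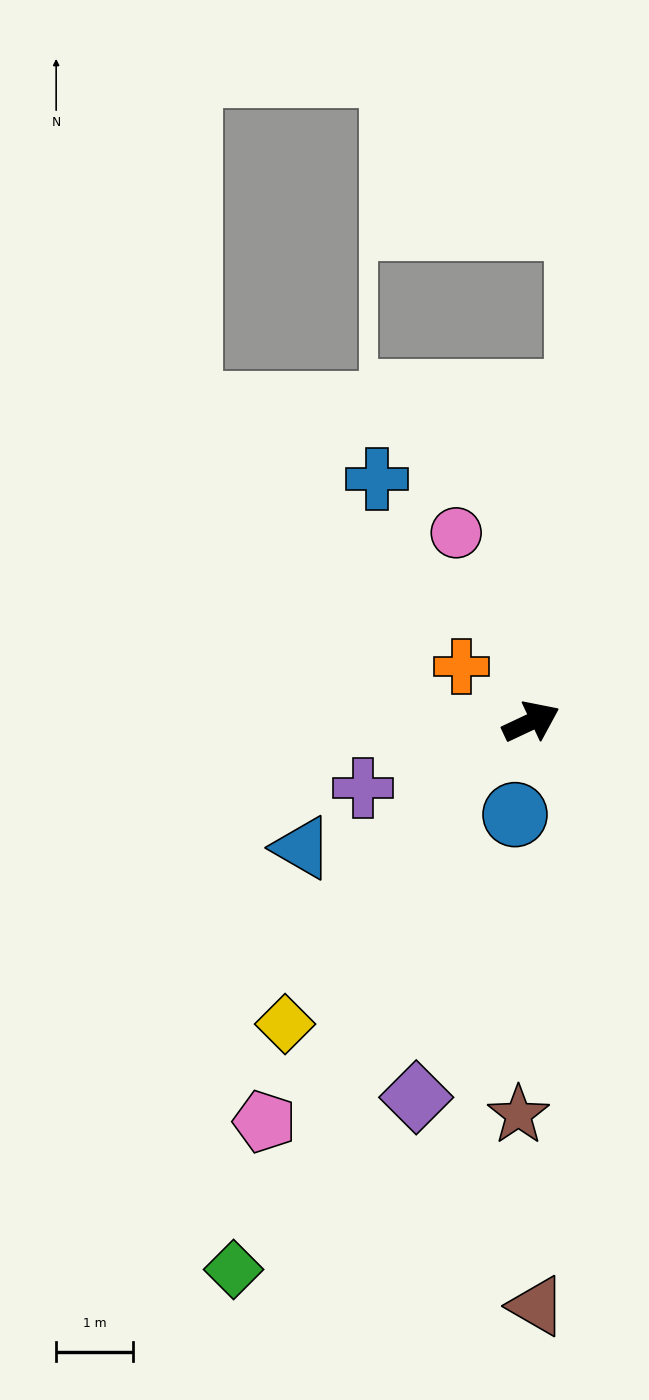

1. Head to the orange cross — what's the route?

turn left 116°, forward 1.2 m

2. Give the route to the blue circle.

turn right 125°, forward 1.2 m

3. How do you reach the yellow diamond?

turn right 154°, forward 5.0 m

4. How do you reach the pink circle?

turn left 86°, forward 2.6 m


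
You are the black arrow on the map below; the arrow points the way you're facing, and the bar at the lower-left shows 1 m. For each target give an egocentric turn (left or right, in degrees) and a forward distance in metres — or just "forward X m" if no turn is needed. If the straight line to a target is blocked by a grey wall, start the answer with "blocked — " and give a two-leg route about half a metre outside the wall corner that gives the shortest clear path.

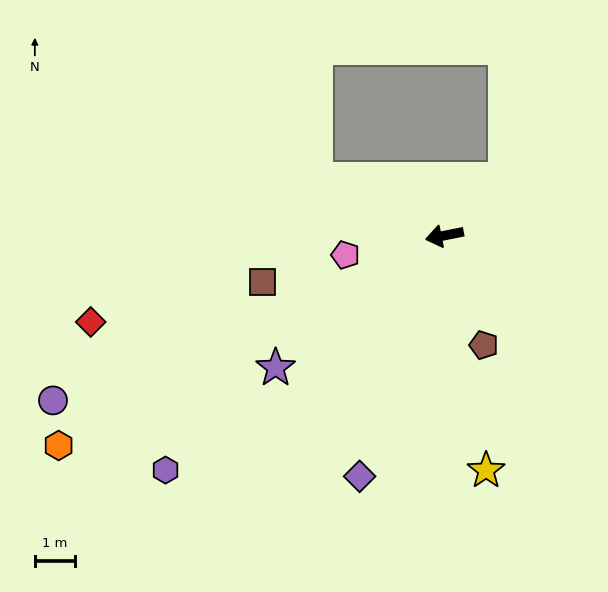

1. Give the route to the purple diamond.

turn left 59°, forward 6.3 m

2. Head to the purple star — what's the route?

turn left 27°, forward 5.3 m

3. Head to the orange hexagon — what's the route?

turn left 17°, forward 10.8 m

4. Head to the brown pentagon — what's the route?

turn left 98°, forward 2.9 m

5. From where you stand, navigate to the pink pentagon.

forward 2.5 m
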